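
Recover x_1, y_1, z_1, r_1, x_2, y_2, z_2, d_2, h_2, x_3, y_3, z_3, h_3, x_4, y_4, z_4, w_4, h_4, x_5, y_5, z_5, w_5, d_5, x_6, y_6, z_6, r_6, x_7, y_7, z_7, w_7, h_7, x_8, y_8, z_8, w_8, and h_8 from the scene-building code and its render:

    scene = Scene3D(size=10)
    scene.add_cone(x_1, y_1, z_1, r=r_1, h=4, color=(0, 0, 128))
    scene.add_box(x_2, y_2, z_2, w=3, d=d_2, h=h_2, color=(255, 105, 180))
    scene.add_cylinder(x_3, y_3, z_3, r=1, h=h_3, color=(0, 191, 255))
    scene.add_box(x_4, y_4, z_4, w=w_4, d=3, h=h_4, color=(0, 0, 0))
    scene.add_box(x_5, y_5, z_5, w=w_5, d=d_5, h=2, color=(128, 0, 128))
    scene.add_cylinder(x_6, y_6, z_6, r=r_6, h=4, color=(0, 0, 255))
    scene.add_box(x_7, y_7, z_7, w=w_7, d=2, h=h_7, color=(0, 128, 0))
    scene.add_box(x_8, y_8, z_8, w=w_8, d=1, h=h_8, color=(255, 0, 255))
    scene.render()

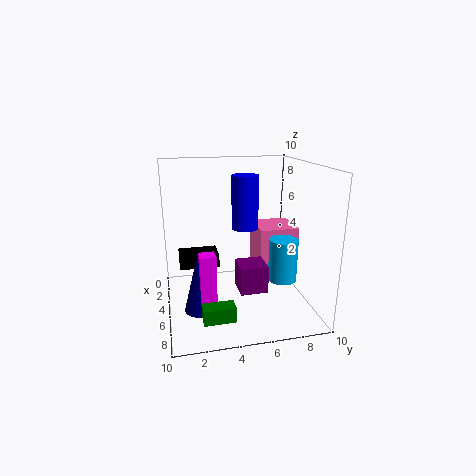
x_1 = 7
y_1 = 2
z_1 = 1
r_1 = 1
x_2 = 1
y_2 = 7
z_2 = 1
d_2 = 3
h_2 = 4
x_3 = 6
y_3 = 8
z_3 = 2
h_3 = 3
x_4 = 1
y_4 = 1
z_4 = 2
w_4 = 2
h_4 = 1
x_5 = 4
y_5 = 5
z_5 = 1
w_5 = 2
d_5 = 2
x_6 = 3
y_6 = 6
z_6 = 5
r_6 = 1
x_7 = 8
y_7 = 2
z_7 = 1
w_7 = 1
h_7 = 1
x_8 = 7
y_8 = 2
z_8 = 1
w_8 = 1
h_8 = 4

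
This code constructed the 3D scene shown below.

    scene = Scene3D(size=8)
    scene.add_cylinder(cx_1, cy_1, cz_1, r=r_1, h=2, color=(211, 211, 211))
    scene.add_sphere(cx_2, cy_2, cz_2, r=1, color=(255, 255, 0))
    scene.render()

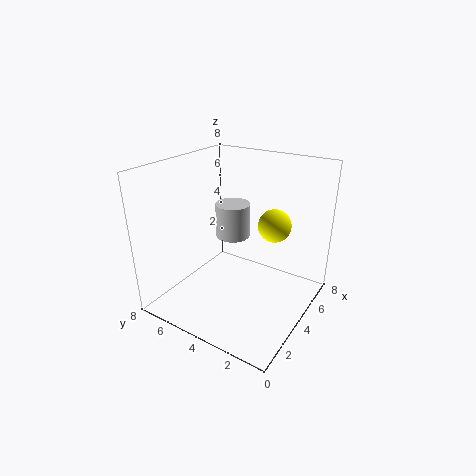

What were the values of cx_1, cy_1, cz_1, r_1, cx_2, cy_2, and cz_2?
cx_1 = 5; cy_1 = 5; cz_1 = 3.5; r_1 = 1; cx_2 = 6.5; cy_2 = 3; cz_2 = 4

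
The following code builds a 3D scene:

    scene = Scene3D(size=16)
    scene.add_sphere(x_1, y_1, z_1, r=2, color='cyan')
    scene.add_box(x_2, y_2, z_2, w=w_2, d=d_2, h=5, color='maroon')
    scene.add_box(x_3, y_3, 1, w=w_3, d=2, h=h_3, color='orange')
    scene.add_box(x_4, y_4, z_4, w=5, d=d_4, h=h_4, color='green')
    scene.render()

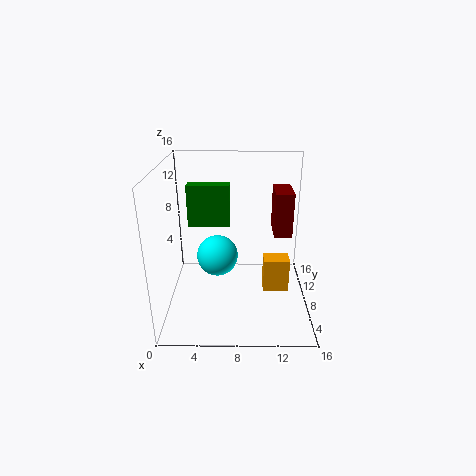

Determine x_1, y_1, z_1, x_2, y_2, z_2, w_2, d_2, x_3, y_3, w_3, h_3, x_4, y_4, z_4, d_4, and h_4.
x_1 = 6, y_1 = 4, z_1 = 8, x_2 = 12, y_2 = 8, z_2 = 8, w_2 = 2, d_2 = 4, x_3 = 11, y_3 = 8, w_3 = 3, h_3 = 4, x_4 = 2, y_4 = 11, z_4 = 8, d_4 = 2, h_4 = 5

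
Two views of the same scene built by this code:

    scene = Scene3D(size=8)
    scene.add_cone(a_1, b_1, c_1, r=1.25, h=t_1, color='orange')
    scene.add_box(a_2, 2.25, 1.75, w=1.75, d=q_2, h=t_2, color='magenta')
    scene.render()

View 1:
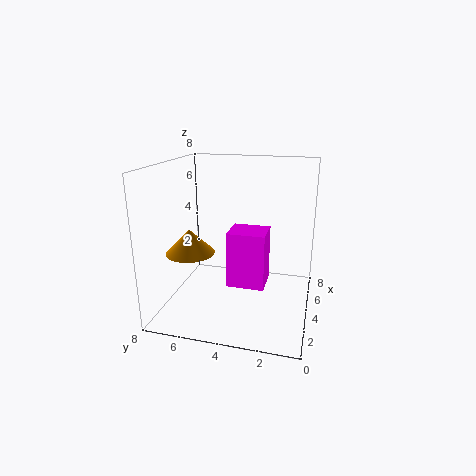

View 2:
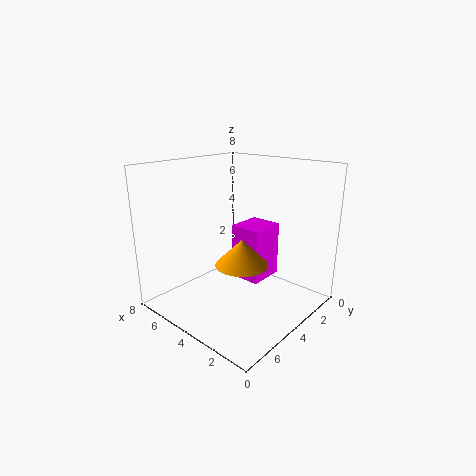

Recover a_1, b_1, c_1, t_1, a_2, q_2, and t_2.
a_1 = 2
b_1 = 6
c_1 = 3.75
t_1 = 1.25
a_2 = 2.5
q_2 = 2
t_2 = 3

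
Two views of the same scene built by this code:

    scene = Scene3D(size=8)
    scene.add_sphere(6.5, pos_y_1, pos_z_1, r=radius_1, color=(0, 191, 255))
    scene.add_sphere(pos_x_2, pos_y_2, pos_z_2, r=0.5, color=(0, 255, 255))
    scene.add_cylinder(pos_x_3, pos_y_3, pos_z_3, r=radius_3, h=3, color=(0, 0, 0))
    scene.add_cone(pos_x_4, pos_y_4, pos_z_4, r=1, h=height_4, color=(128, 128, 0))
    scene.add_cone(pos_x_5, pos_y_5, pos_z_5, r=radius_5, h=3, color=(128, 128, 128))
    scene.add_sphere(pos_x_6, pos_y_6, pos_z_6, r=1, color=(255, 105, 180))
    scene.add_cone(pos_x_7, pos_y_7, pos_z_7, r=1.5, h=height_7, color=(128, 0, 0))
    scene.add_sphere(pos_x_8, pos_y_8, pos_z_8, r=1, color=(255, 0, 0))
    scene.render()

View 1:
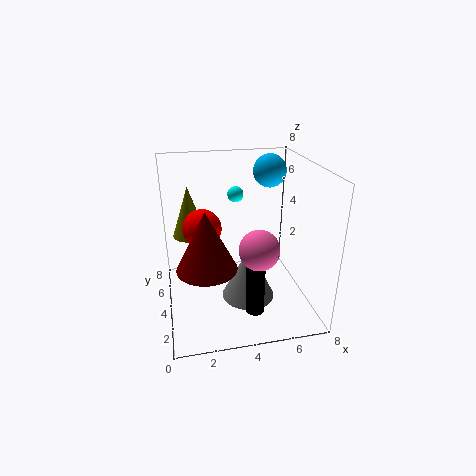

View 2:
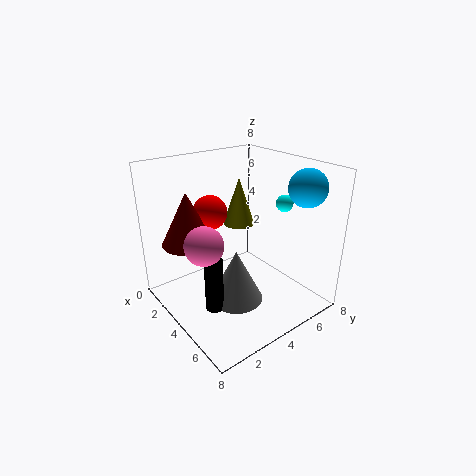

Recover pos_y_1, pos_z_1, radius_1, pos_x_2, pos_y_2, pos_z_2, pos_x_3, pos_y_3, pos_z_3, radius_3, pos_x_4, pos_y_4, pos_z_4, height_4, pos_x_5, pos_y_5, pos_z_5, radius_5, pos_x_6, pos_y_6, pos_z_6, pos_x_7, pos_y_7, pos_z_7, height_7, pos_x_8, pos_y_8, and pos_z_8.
pos_y_1 = 6.5
pos_z_1 = 7
radius_1 = 1
pos_x_2 = 4.5
pos_y_2 = 7
pos_z_2 = 5.5
pos_x_3 = 4.5
pos_y_3 = 2
pos_z_3 = 0.5
radius_3 = 0.5
pos_x_4 = 1.5
pos_y_4 = 6
pos_z_4 = 3.5
height_4 = 3
pos_x_5 = 4.5
pos_y_5 = 3.5
pos_z_5 = 0.5
radius_5 = 1.5
pos_x_6 = 4.5
pos_y_6 = 1.5
pos_z_6 = 4.5
pos_x_7 = 2
pos_y_7 = 2
pos_z_7 = 3.5
height_7 = 3
pos_x_8 = 2
pos_y_8 = 3.5
pos_z_8 = 5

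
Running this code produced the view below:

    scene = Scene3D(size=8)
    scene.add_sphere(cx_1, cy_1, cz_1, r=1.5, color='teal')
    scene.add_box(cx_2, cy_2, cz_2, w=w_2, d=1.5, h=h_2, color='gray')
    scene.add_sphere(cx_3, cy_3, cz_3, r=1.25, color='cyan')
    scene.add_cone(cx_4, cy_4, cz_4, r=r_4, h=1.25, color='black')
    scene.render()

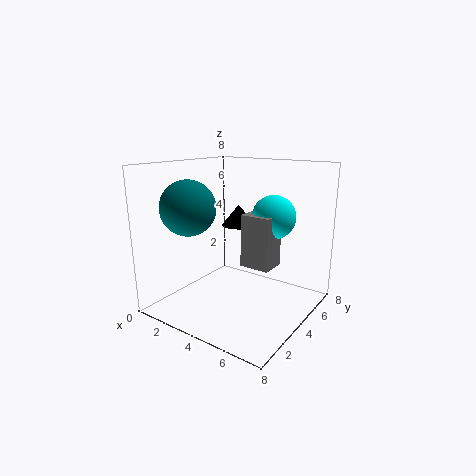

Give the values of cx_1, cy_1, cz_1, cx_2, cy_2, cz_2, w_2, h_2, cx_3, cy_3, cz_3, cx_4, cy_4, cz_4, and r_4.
cx_1 = 2, cy_1 = 2.25, cz_1 = 5.75, cx_2 = 4, cy_2 = 4.25, cz_2 = 2.25, w_2 = 1.75, h_2 = 3, cx_3 = 5.25, cy_3 = 5.75, cz_3 = 5, cx_4 = 3, cy_4 = 5.5, cz_4 = 4.25, r_4 = 1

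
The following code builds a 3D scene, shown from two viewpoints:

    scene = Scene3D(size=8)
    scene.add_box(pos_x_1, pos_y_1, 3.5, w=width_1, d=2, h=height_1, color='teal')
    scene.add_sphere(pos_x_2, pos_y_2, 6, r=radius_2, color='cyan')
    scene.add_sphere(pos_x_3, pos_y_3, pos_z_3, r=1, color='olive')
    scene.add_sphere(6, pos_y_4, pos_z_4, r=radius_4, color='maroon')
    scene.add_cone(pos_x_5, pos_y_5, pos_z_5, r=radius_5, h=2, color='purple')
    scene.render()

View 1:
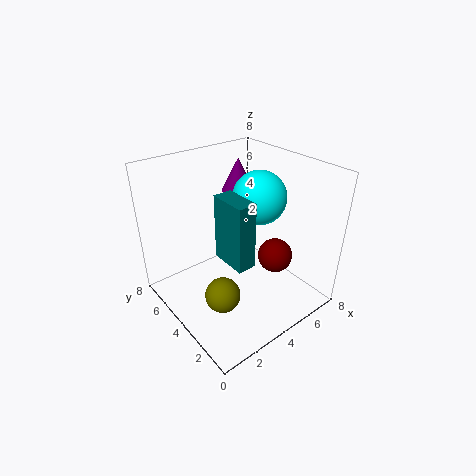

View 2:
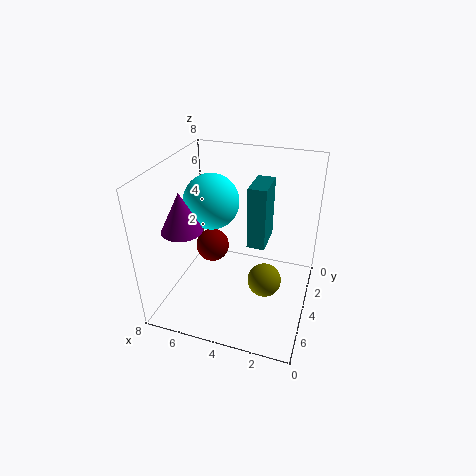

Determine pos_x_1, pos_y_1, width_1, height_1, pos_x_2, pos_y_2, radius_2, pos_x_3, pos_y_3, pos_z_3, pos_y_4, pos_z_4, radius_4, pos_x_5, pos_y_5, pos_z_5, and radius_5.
pos_x_1 = 2.5, pos_y_1 = 2, width_1 = 1, height_1 = 3.5, pos_x_2 = 5.5, pos_y_2 = 4, radius_2 = 1.5, pos_x_3 = 2.5, pos_y_3 = 3.5, pos_z_3 = 1, pos_y_4 = 3, pos_z_4 = 2.5, radius_4 = 1, pos_x_5 = 6, pos_y_5 = 6.5, pos_z_5 = 5.5, radius_5 = 1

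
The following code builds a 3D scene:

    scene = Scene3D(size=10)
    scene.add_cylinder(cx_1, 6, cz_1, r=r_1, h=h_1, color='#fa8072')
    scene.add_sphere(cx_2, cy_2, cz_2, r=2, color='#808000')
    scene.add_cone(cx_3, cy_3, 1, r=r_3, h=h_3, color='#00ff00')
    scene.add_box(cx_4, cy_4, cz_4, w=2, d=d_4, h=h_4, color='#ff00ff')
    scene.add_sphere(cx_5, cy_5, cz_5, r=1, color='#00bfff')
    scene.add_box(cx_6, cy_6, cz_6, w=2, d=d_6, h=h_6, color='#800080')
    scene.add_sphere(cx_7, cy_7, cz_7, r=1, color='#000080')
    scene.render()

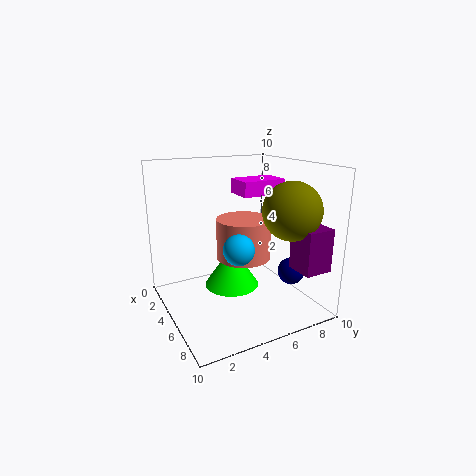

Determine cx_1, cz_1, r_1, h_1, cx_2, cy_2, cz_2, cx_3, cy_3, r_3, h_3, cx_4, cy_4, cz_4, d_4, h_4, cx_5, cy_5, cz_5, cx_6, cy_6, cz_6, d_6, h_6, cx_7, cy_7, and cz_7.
cx_1 = 4, cz_1 = 3, r_1 = 2, h_1 = 3, cx_2 = 7, cy_2 = 8, cz_2 = 7, cx_3 = 4, cy_3 = 5, r_3 = 2, h_3 = 3, cx_4 = 4, cy_4 = 5, cz_4 = 8, d_4 = 3, h_4 = 1, cx_5 = 7, cy_5 = 4, cz_5 = 5, cx_6 = 7, cy_6 = 8, cz_6 = 3, d_6 = 2, h_6 = 3, cx_7 = 6, cy_7 = 9, cz_7 = 2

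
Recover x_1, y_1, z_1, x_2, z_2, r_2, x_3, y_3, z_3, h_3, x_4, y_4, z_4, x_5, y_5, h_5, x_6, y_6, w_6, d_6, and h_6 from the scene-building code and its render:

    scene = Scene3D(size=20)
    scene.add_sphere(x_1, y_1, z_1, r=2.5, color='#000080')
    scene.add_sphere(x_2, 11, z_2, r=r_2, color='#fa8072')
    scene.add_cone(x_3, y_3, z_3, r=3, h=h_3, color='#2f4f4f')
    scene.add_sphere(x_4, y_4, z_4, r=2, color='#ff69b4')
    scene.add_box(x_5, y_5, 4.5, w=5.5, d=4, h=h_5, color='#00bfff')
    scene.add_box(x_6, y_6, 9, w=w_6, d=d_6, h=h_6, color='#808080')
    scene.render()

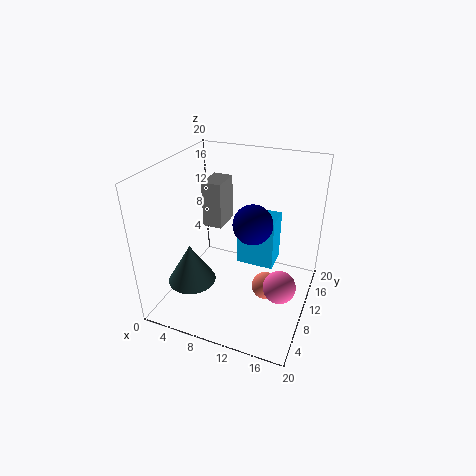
x_1 = 13; y_1 = 7.5; z_1 = 14; x_2 = 14; z_2 = 2; r_2 = 2; x_3 = 6.5; y_3 = 3; z_3 = 7; h_3 = 5; x_4 = 17.5; y_4 = 5; z_4 = 7.5; x_5 = 9; y_5 = 12; h_5 = 7.5; x_6 = 3; y_6 = 13; w_6 = 3; d_6 = 4.5; h_6 = 7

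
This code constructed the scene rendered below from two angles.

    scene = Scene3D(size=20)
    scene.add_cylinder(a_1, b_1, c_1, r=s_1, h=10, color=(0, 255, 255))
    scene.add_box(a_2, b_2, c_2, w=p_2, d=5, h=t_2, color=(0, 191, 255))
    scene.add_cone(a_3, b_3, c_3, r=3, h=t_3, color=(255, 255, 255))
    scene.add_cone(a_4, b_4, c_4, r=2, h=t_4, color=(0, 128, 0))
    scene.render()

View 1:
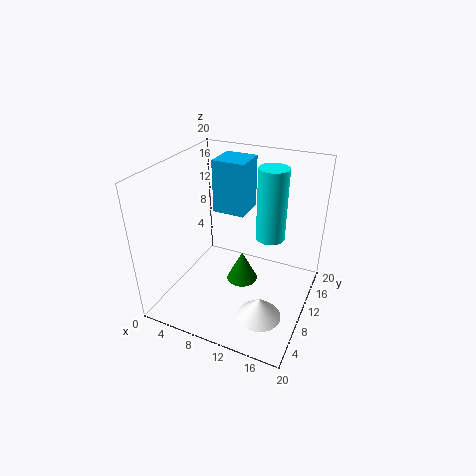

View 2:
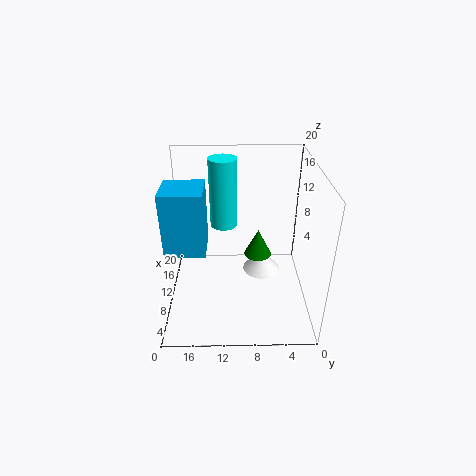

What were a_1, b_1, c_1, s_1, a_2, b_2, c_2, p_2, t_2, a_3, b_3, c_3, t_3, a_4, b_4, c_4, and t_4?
a_1 = 14, b_1 = 12, c_1 = 10, s_1 = 2, a_2 = 4, b_2 = 14, c_2 = 11, p_2 = 5, t_2 = 8, a_3 = 15, b_3 = 6, c_3 = 1, t_3 = 3, a_4 = 12, b_4 = 7, c_4 = 6, t_4 = 4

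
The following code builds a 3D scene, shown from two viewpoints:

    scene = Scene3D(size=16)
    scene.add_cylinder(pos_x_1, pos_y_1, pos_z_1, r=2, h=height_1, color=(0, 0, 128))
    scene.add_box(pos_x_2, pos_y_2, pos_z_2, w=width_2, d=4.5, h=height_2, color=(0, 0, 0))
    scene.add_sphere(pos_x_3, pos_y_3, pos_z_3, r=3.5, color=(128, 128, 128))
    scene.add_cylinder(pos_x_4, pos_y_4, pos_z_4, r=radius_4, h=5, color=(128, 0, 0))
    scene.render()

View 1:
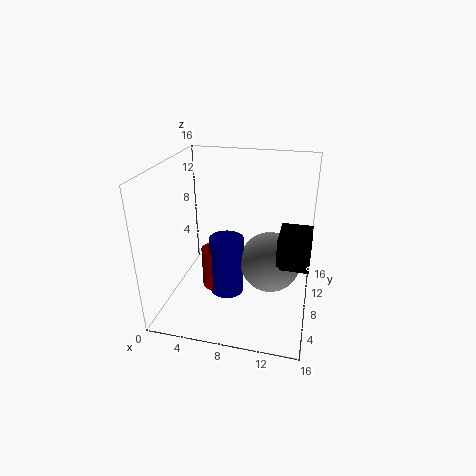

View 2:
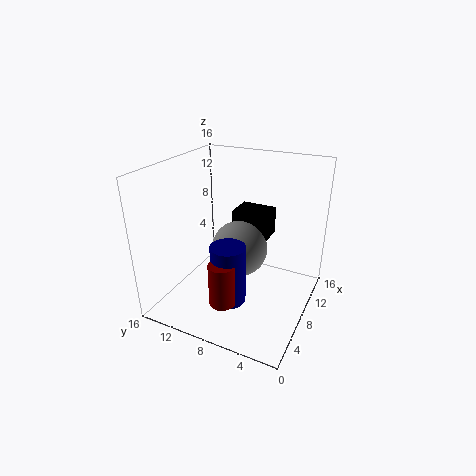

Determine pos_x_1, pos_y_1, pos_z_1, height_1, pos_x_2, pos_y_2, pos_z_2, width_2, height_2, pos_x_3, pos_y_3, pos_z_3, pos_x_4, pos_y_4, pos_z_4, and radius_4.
pos_x_1 = 6.5
pos_y_1 = 8.5
pos_z_1 = 0.5
height_1 = 7
pos_x_2 = 12.5
pos_y_2 = 6.5
pos_z_2 = 5.5
width_2 = 3.5
height_2 = 3.5
pos_x_3 = 11.5
pos_y_3 = 9.5
pos_z_3 = 4.5
pos_x_4 = 5
pos_y_4 = 8.5
pos_z_4 = 1
radius_4 = 1.5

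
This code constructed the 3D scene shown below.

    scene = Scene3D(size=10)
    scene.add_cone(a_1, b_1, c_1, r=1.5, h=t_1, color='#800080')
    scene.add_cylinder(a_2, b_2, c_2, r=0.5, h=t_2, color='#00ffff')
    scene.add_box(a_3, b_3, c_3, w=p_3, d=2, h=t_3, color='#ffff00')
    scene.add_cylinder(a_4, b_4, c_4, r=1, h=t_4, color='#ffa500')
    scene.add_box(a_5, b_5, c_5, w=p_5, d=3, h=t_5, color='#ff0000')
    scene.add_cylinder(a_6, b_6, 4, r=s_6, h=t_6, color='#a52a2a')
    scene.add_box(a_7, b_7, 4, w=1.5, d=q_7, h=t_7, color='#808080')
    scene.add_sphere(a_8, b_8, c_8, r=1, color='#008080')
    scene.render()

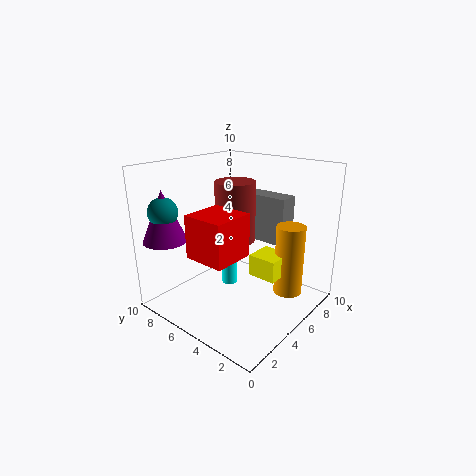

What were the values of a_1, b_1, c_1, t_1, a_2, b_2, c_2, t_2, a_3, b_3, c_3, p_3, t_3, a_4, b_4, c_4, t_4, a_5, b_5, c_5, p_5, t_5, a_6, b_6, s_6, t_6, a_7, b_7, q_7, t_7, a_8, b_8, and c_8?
a_1 = 1.5
b_1 = 8.5
c_1 = 5
t_1 = 3.5
a_2 = 3.5
b_2 = 4.5
c_2 = 2.5
t_2 = 3
a_3 = 5
b_3 = 2
c_3 = 2.5
p_3 = 2
t_3 = 1.5
a_4 = 7
b_4 = 2
c_4 = 1
t_4 = 5
a_5 = 2
b_5 = 4
c_5 = 4
p_5 = 3
t_5 = 3
a_6 = 6.5
b_6 = 6.5
s_6 = 1.5
t_6 = 4.5
a_7 = 7.5
b_7 = 3
q_7 = 3.5
t_7 = 3.5
a_8 = 1.5
b_8 = 8.5
c_8 = 7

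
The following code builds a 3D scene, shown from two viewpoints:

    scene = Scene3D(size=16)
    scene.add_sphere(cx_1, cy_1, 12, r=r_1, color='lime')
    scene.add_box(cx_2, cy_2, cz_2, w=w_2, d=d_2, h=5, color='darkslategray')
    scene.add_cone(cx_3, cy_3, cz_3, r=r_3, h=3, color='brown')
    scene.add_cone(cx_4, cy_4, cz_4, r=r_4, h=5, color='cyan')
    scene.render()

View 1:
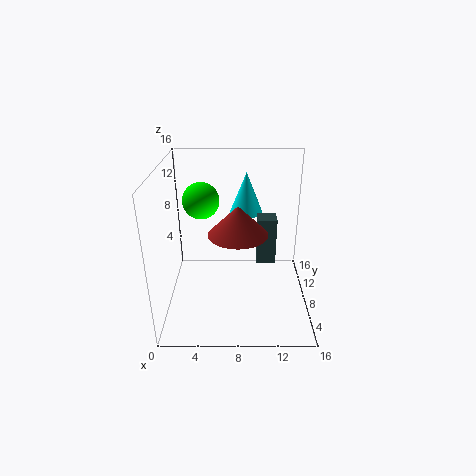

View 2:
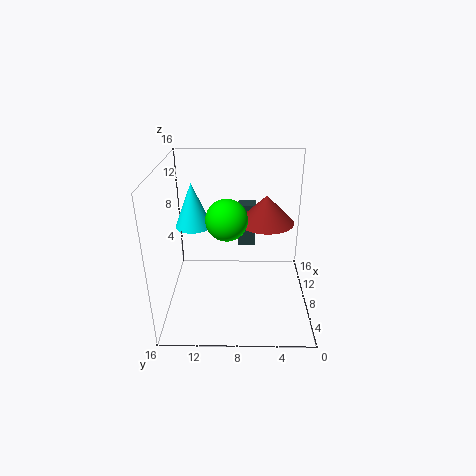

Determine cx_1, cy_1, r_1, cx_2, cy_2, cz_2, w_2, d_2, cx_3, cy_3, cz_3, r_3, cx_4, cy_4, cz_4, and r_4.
cx_1 = 4
cy_1 = 9
r_1 = 2
cx_2 = 10
cy_2 = 6
cz_2 = 6
w_2 = 2
d_2 = 2
cx_3 = 8
cy_3 = 5
cz_3 = 10
r_3 = 3
cx_4 = 9
cy_4 = 13
cz_4 = 9
r_4 = 2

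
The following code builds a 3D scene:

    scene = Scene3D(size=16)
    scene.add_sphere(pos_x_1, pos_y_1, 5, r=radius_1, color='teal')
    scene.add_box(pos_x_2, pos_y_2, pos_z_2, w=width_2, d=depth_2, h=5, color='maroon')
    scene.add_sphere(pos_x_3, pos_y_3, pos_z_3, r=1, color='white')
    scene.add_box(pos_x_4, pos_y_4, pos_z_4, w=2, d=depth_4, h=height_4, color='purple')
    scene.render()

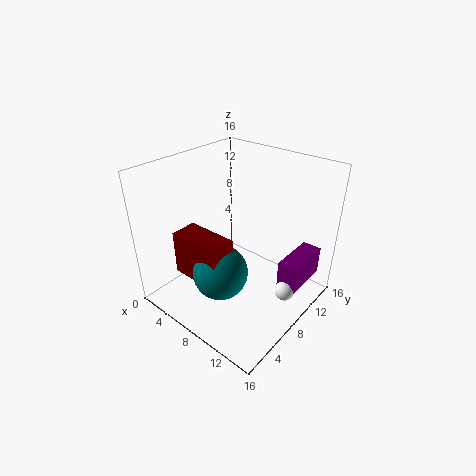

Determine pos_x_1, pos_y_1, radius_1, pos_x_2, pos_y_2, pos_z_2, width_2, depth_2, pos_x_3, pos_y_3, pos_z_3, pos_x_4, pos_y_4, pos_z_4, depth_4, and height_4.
pos_x_1 = 8
pos_y_1 = 5
radius_1 = 3
pos_x_2 = 3
pos_y_2 = 3
pos_z_2 = 4
width_2 = 6
depth_2 = 3
pos_x_3 = 15
pos_y_3 = 7
pos_z_3 = 5
pos_x_4 = 14
pos_y_4 = 7
pos_z_4 = 5
depth_4 = 5
height_4 = 3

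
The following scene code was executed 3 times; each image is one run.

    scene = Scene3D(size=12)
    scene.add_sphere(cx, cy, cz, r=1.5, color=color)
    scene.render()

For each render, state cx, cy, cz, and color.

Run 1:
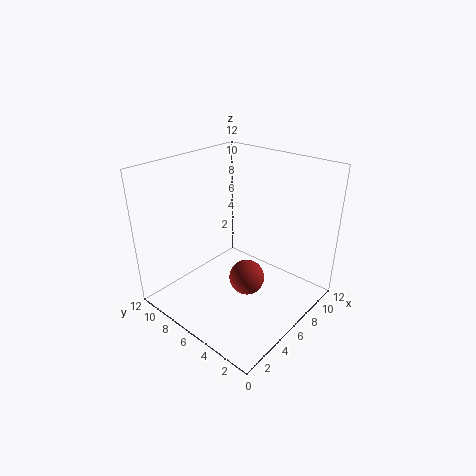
cx = 6
cy = 5
cz = 2.5
color = 'brown'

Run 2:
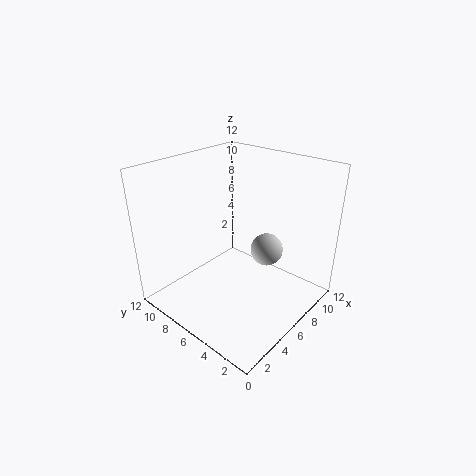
cx = 9.5
cy = 5.5
cz = 3.5
color = 'lightgray'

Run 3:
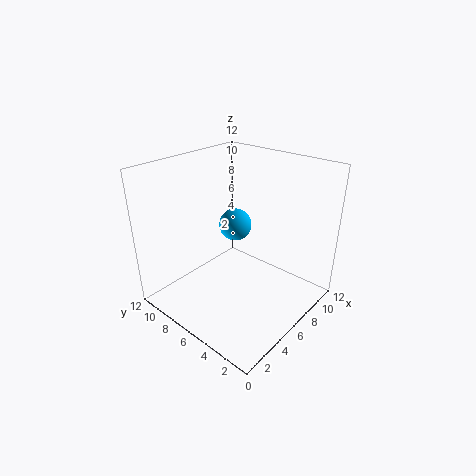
cx = 8.5
cy = 8.5
cz = 5.5
color = 'deepskyblue'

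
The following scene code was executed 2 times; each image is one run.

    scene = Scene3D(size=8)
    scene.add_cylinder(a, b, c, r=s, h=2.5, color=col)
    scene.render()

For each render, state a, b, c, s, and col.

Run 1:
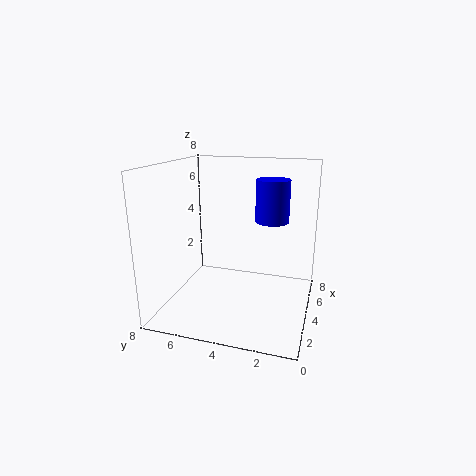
a = 6; b = 2.5; c = 4.5; s = 1; col = 'blue'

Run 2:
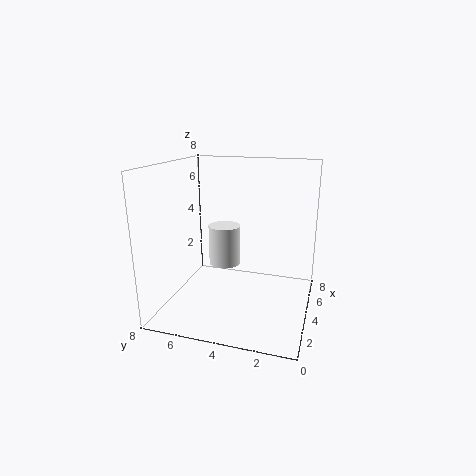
a = 6; b = 5.5; c = 1.5; s = 1; col = 'white'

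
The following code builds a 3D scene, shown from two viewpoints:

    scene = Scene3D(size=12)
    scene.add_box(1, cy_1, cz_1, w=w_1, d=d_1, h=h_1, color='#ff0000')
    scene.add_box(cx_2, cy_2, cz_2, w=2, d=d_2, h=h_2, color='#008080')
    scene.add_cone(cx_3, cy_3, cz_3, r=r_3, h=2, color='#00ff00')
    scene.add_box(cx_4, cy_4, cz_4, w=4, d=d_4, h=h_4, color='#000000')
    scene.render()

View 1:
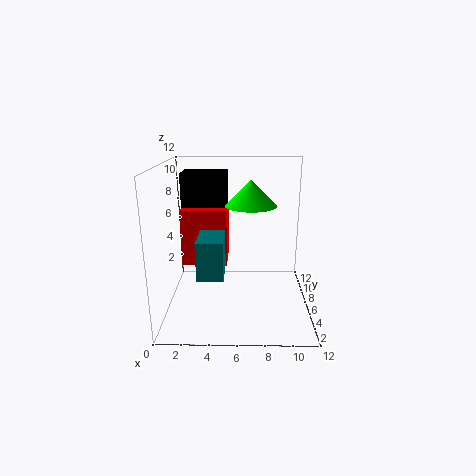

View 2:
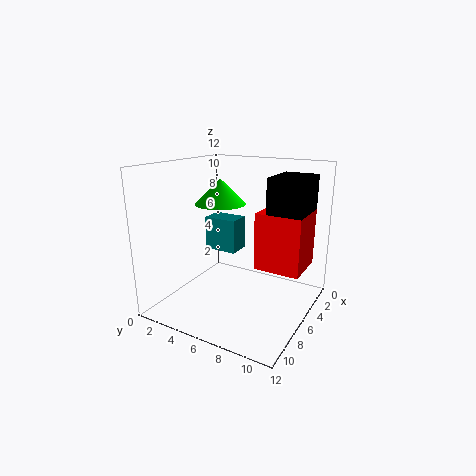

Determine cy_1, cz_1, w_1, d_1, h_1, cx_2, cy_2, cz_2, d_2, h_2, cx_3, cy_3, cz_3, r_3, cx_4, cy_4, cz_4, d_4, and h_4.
cy_1 = 7, cz_1 = 3, w_1 = 4, d_1 = 4, h_1 = 5, cx_2 = 3, cy_2 = 2, cz_2 = 4, d_2 = 3, h_2 = 3, cx_3 = 7, cy_3 = 5, cz_3 = 9, r_3 = 2, cx_4 = 1, cy_4 = 8, cz_4 = 7, d_4 = 3, h_4 = 4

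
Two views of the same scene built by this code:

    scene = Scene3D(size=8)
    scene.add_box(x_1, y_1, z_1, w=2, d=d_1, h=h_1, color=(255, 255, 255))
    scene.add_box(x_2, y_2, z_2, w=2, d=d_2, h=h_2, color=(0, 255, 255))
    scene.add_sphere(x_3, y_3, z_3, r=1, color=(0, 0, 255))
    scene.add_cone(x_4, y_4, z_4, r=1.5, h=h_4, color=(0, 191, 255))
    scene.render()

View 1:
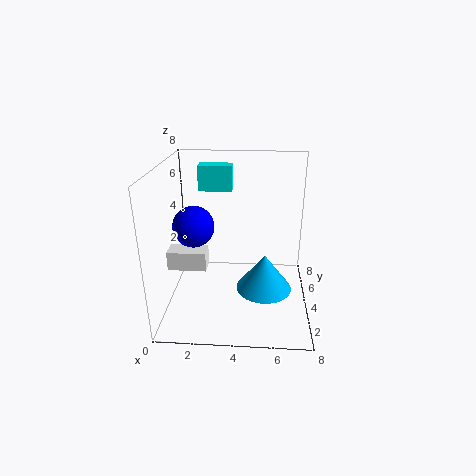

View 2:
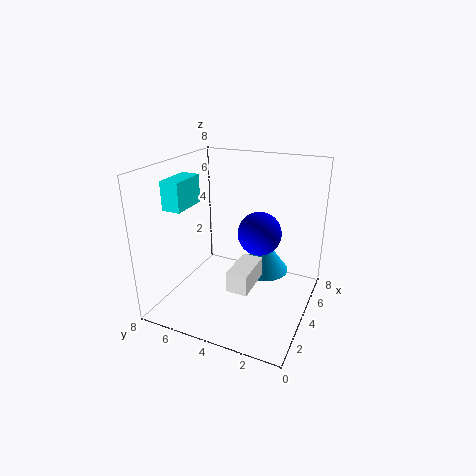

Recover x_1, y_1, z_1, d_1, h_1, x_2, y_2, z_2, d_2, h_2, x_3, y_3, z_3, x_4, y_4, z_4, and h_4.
x_1 = 0.5, y_1 = 2, z_1 = 3, d_1 = 1, h_1 = 1, x_2 = 1.5, y_2 = 6, z_2 = 6, d_2 = 1, h_2 = 1.5, x_3 = 2, y_3 = 2, z_3 = 5.5, x_4 = 5.5, y_4 = 3, z_4 = 1.5, h_4 = 2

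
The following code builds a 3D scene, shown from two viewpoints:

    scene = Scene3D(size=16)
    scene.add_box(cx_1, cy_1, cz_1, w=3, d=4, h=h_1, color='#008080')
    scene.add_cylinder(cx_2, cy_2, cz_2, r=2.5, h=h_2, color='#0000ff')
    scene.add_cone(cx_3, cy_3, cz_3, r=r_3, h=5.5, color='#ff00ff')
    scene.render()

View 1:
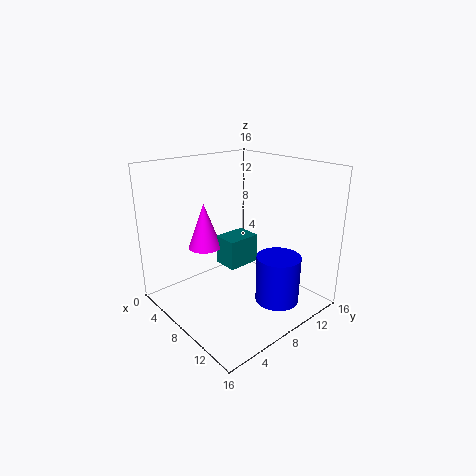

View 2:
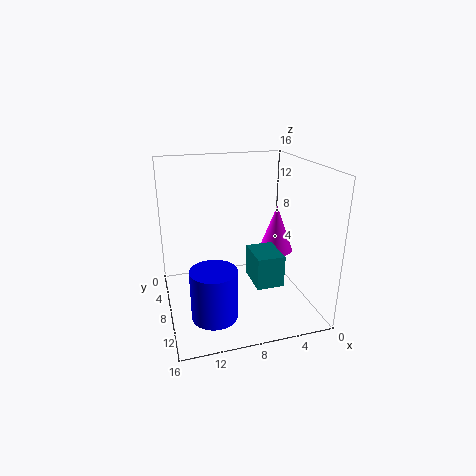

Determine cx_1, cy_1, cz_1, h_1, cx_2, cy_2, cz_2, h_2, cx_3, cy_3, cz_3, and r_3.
cx_1 = 4
cy_1 = 8
cz_1 = 3.5
h_1 = 3.5
cx_2 = 11.5
cy_2 = 11
cz_2 = 0.5
h_2 = 5.5
cx_3 = 3
cy_3 = 7
cz_3 = 5.5
r_3 = 2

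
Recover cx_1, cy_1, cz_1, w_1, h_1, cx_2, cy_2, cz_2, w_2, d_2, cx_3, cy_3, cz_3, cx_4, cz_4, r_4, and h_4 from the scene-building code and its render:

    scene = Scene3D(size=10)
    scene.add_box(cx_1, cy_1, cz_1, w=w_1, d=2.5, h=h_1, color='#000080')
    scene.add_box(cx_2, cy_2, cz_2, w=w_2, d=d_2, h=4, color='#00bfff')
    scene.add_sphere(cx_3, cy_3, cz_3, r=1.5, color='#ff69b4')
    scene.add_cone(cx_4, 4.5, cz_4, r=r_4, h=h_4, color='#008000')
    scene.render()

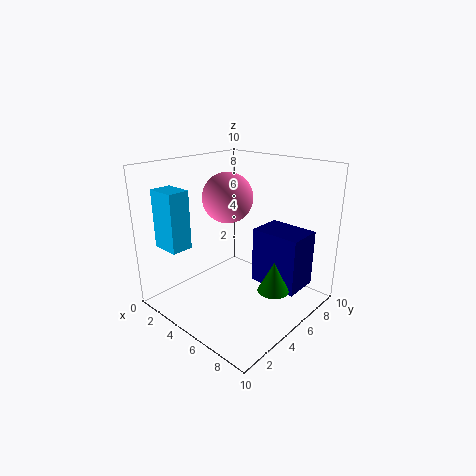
cx_1 = 5.5, cy_1 = 6, cz_1 = 1.5, w_1 = 3.5, h_1 = 4, cx_2 = 1, cy_2 = 1, cz_2 = 4.5, w_2 = 2, d_2 = 1.5, cx_3 = 6, cy_3 = 3, cz_3 = 8.5, cx_4 = 8.5, cz_4 = 2.5, r_4 = 1, h_4 = 2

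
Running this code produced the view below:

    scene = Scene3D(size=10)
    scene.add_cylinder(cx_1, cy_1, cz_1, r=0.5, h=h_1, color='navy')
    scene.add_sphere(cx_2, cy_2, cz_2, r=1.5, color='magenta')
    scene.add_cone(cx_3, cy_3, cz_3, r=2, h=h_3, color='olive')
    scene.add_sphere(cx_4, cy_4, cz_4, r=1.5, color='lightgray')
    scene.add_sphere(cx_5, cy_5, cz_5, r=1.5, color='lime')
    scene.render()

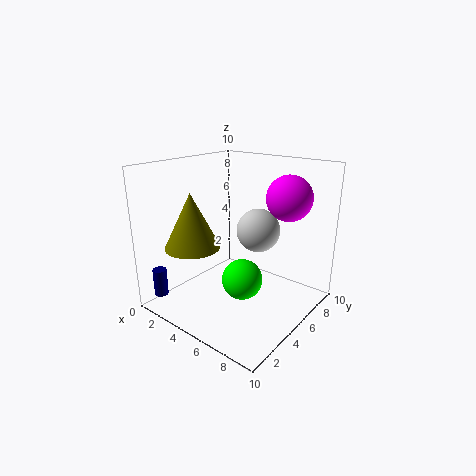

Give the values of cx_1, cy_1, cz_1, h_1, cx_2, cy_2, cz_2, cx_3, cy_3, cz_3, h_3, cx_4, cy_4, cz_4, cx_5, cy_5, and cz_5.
cx_1 = 0.5, cy_1 = 1.5, cz_1 = 0.5, h_1 = 2, cx_2 = 8, cy_2 = 6.5, cz_2 = 8, cx_3 = 2, cy_3 = 3.5, cz_3 = 4, h_3 = 4, cx_4 = 6, cy_4 = 6, cz_4 = 5.5, cx_5 = 5, cy_5 = 5.5, cz_5 = 1.5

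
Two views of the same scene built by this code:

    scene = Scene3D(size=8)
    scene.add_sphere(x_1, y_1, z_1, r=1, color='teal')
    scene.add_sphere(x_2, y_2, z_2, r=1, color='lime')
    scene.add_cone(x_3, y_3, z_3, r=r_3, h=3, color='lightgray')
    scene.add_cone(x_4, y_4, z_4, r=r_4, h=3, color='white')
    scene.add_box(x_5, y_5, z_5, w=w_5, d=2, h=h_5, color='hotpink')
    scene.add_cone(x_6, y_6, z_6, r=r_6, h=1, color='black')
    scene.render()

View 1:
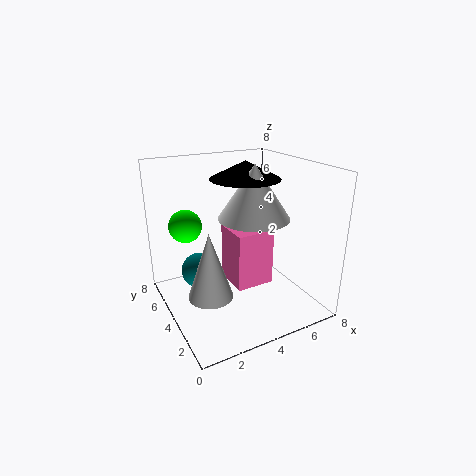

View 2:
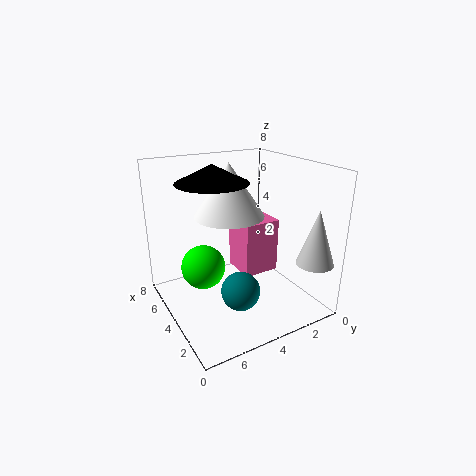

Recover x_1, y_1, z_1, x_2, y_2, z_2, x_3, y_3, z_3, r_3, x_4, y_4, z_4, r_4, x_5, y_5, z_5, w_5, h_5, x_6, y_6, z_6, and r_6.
x_1 = 2; y_1 = 5; z_1 = 2; x_2 = 2; y_2 = 7; z_2 = 4; x_3 = 1; y_3 = 1; z_3 = 3; r_3 = 1; x_4 = 5; y_4 = 4; z_4 = 5; r_4 = 2; x_5 = 3; y_5 = 2; z_5 = 2; w_5 = 2; h_5 = 3; x_6 = 5; y_6 = 5; z_6 = 7; r_6 = 2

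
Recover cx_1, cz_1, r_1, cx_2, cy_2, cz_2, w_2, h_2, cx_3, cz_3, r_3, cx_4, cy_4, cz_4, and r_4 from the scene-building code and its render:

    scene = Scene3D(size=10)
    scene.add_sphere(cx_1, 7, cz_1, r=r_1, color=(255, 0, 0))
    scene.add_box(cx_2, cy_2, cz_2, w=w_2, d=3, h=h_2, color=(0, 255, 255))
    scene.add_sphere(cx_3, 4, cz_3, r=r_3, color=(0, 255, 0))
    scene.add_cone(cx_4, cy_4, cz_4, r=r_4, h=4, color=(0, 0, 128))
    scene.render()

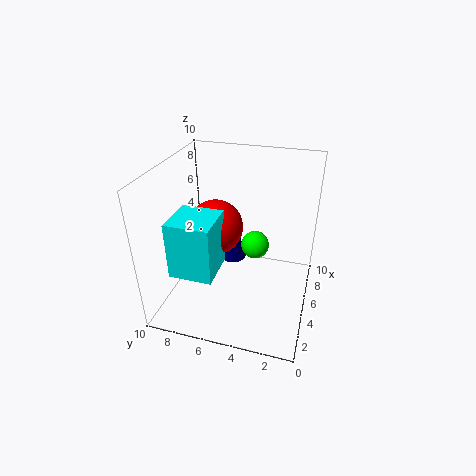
cx_1 = 6; cz_1 = 5; r_1 = 2; cx_2 = 2; cy_2 = 6; cz_2 = 3; w_2 = 3; h_2 = 4; cx_3 = 6; cz_3 = 4; r_3 = 1; cx_4 = 7; cy_4 = 6; cz_4 = 2; r_4 = 1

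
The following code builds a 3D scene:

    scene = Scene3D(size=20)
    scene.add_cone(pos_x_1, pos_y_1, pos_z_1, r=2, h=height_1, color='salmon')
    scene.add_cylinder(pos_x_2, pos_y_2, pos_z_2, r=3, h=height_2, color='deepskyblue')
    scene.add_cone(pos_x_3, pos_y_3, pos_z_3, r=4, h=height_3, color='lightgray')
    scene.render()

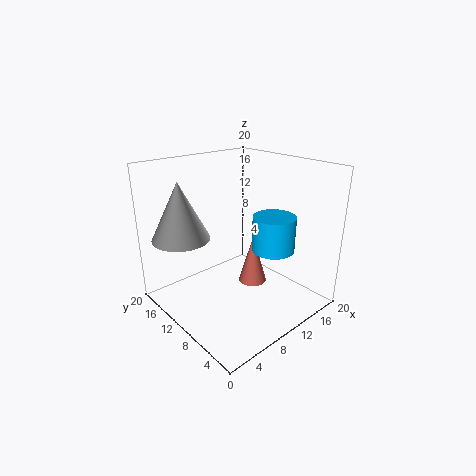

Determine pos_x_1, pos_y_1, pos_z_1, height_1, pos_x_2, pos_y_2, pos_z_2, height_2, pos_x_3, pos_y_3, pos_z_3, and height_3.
pos_x_1 = 12
pos_y_1 = 9
pos_z_1 = 3
height_1 = 7
pos_x_2 = 14
pos_y_2 = 7
pos_z_2 = 8
height_2 = 5
pos_x_3 = 4
pos_y_3 = 15
pos_z_3 = 10
height_3 = 8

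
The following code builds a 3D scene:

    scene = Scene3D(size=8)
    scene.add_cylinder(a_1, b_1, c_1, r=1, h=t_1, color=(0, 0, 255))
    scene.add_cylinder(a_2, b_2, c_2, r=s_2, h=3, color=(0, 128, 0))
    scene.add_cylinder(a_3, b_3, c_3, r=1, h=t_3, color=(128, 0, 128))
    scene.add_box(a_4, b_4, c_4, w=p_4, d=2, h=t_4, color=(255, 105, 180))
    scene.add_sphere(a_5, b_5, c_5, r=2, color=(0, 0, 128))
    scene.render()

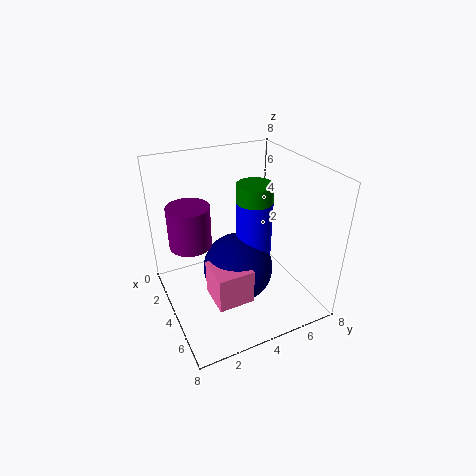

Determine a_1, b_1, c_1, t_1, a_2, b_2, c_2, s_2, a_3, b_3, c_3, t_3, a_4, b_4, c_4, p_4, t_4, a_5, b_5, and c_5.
a_1 = 4; b_1 = 5; c_1 = 2; t_1 = 4; a_2 = 4; b_2 = 5; c_2 = 4; s_2 = 1; a_3 = 5; b_3 = 1; c_3 = 5; t_3 = 2; a_4 = 4; b_4 = 2; c_4 = 1; p_4 = 2; t_4 = 2; a_5 = 4; b_5 = 4; c_5 = 2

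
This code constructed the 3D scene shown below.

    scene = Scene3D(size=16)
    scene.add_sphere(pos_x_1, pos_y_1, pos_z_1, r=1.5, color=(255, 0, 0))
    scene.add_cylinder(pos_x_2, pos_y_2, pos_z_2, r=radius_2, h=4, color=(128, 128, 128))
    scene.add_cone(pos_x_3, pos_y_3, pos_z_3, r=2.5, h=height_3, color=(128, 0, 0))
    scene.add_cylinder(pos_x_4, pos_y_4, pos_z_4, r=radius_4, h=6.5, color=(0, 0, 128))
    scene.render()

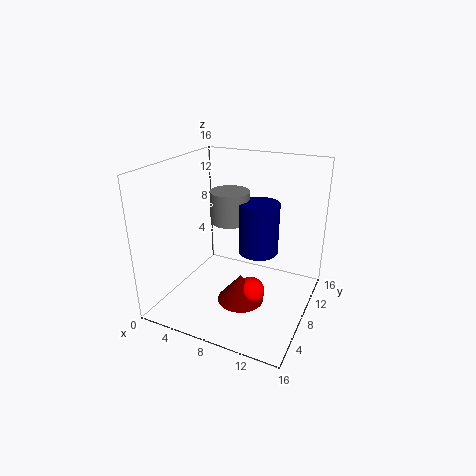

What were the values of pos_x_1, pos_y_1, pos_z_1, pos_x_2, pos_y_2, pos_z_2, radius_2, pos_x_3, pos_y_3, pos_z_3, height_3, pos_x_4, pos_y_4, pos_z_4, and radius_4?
pos_x_1 = 10.5; pos_y_1 = 6; pos_z_1 = 3; pos_x_2 = 4.5; pos_y_2 = 13; pos_z_2 = 7.5; radius_2 = 2.5; pos_x_3 = 9.5; pos_y_3 = 5.5; pos_z_3 = 2; height_3 = 3; pos_x_4 = 8.5; pos_y_4 = 13; pos_z_4 = 4; radius_4 = 2.5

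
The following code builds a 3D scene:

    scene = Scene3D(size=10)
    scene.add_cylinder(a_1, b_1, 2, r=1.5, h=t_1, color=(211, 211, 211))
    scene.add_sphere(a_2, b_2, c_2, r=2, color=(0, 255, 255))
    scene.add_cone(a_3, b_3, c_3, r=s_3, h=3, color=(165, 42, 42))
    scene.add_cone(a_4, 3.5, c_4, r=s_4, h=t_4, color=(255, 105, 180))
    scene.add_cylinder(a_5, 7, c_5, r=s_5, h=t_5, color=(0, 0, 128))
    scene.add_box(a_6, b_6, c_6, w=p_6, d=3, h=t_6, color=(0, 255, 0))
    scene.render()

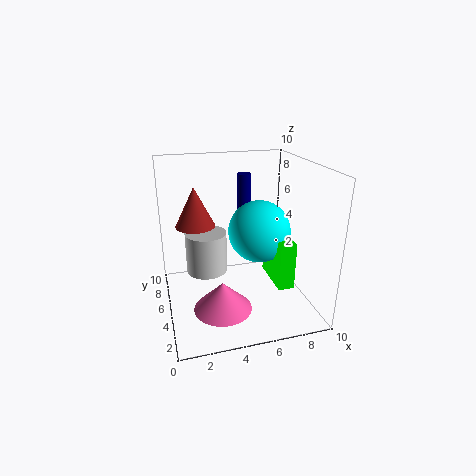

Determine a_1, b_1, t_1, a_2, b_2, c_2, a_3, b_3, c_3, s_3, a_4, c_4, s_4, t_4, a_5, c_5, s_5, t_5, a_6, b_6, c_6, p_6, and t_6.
a_1 = 3; b_1 = 6.5; t_1 = 3; a_2 = 6; b_2 = 3.5; c_2 = 6; a_3 = 2.5; b_3 = 8; c_3 = 5; s_3 = 1.5; a_4 = 3.5; c_4 = 0.5; s_4 = 2; t_4 = 2; a_5 = 6; c_5 = 4; s_5 = 0.5; t_5 = 5; a_6 = 6.5; b_6 = 1; c_6 = 3; p_6 = 1; t_6 = 3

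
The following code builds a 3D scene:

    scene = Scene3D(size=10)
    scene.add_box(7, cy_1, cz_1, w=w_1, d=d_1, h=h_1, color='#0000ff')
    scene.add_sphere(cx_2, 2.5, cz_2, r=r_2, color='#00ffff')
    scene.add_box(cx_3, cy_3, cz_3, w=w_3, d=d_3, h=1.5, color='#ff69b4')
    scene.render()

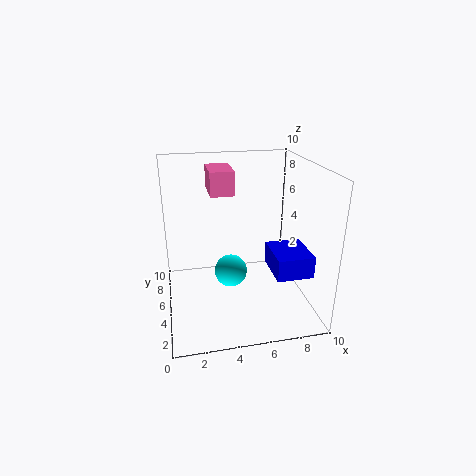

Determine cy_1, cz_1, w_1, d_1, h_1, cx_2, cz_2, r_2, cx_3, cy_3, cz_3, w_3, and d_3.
cy_1 = 2, cz_1 = 3, w_1 = 2.5, d_1 = 3, h_1 = 1.5, cx_2 = 4, cz_2 = 4, r_2 = 1, cx_3 = 3, cy_3 = 3.5, cz_3 = 8.5, w_3 = 1.5, d_3 = 2.5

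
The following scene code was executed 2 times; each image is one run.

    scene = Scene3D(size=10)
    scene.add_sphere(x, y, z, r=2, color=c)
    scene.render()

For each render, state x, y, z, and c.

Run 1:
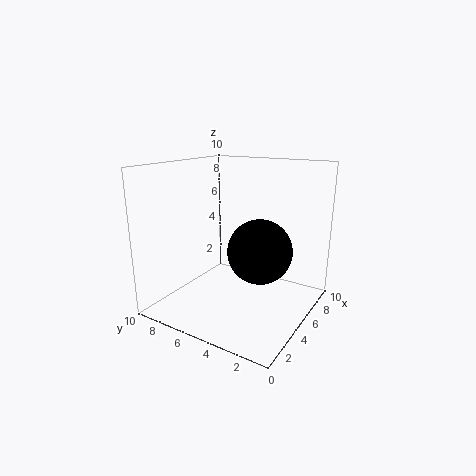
x = 3.5
y = 2.5
z = 5
c = 'black'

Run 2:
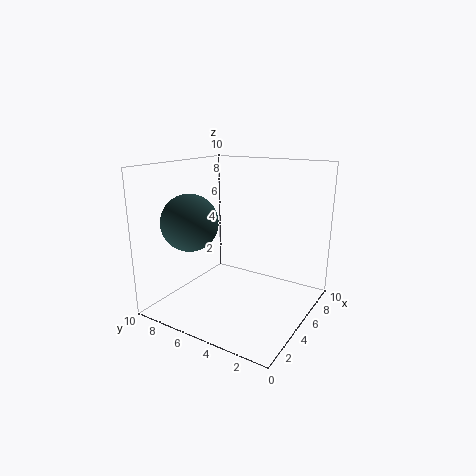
x = 3.5
y = 8
z = 6
c = 'darkslategray'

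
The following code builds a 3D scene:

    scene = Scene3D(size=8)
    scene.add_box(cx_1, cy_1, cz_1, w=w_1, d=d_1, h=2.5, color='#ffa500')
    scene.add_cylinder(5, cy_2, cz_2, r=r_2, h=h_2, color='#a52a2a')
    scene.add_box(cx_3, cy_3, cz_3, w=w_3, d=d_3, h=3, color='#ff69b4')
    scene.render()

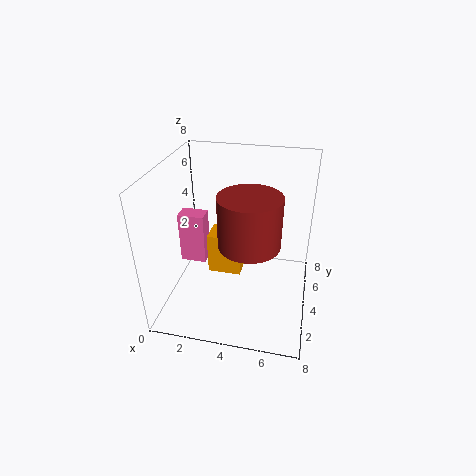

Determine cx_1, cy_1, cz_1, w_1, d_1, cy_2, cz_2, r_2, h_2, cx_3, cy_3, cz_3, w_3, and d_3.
cx_1 = 2; cy_1 = 4.5; cz_1 = 1; w_1 = 2; d_1 = 1.5; cy_2 = 2; cz_2 = 5; r_2 = 1.5; h_2 = 2.5; cx_3 = 0.5; cy_3 = 4; cz_3 = 2; w_3 = 1.5; d_3 = 1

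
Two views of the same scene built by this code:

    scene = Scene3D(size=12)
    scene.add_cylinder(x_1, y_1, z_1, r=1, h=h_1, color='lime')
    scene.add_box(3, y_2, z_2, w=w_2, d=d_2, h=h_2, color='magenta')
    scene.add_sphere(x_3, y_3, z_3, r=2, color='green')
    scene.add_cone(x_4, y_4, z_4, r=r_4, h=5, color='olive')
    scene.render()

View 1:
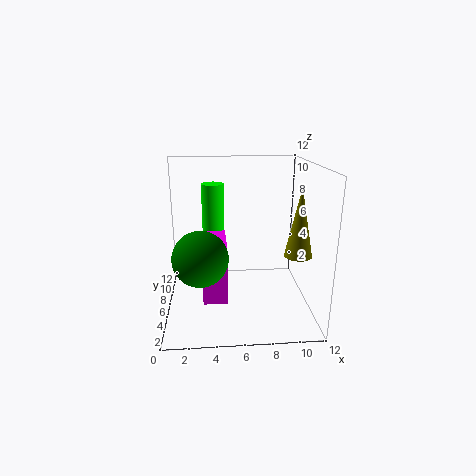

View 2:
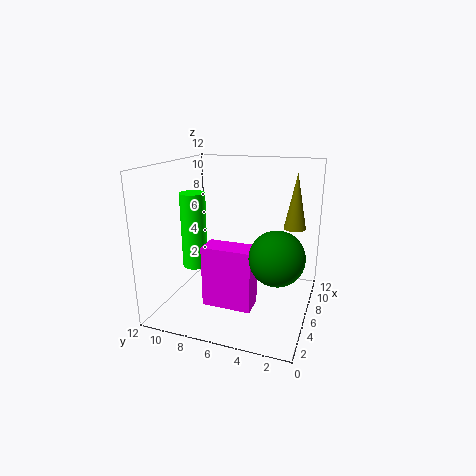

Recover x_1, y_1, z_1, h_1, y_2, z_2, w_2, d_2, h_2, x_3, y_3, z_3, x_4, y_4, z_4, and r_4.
x_1 = 4; y_1 = 9; z_1 = 4; h_1 = 6; y_2 = 4; z_2 = 1; w_2 = 2; d_2 = 4; h_2 = 5; x_3 = 3; y_3 = 2; z_3 = 6; x_4 = 10; y_4 = 2; z_4 = 6; r_4 = 1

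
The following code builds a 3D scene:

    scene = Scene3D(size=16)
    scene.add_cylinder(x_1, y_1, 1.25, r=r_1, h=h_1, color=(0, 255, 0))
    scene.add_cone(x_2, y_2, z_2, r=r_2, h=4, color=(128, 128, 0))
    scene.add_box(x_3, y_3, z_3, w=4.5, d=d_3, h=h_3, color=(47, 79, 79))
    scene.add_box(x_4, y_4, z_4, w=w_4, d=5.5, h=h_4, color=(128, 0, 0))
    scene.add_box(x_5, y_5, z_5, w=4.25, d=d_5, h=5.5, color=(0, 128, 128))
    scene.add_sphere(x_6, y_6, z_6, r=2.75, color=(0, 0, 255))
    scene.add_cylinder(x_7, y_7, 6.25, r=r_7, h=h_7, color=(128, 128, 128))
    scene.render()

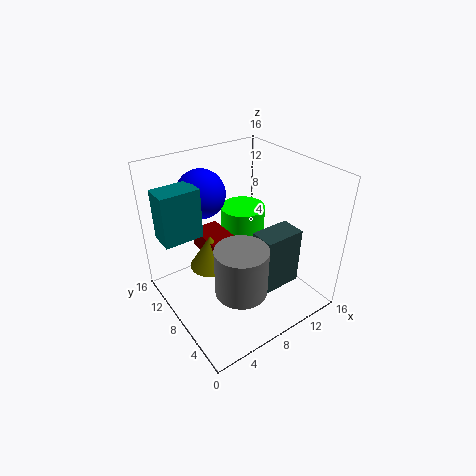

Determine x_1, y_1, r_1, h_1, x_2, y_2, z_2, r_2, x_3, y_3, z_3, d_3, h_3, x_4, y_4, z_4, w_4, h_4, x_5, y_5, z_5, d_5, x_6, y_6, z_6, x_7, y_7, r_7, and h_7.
x_1 = 11.75; y_1 = 12.25; r_1 = 2.75; h_1 = 7.75; x_2 = 6; y_2 = 10.75; z_2 = 3.5; r_2 = 2.5; x_3 = 8.5; y_3 = 3.25; z_3 = 3; d_3 = 2.75; h_3 = 6.5; x_4 = 5.75; y_4 = 9; z_4 = 4.5; w_4 = 3.25; h_4 = 2.25; x_5 = 0.25; y_5 = 9.5; z_5 = 8.75; d_5 = 2.75; x_6 = 6; y_6 = 12.25; z_6 = 12.25; x_7 = 4.5; y_7 = 2.5; r_7 = 2.5; h_7 = 4.75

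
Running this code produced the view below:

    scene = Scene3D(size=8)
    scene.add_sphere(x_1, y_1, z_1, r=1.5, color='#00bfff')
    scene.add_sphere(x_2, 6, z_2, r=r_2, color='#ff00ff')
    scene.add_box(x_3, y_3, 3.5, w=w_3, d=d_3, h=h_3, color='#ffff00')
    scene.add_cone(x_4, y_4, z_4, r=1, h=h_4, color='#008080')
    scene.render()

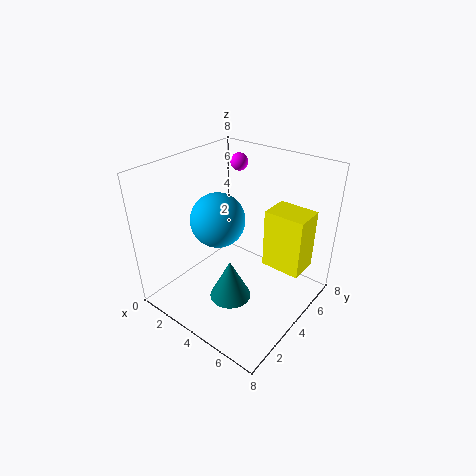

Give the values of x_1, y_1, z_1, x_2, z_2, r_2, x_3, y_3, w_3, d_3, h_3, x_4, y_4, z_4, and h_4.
x_1 = 3
y_1 = 3.5
z_1 = 5
x_2 = 2.5
z_2 = 7.5
r_2 = 0.5
x_3 = 6
y_3 = 3.5
w_3 = 2
d_3 = 1.5
h_3 = 3
x_4 = 5.5
y_4 = 1.5
z_4 = 2.5
h_4 = 2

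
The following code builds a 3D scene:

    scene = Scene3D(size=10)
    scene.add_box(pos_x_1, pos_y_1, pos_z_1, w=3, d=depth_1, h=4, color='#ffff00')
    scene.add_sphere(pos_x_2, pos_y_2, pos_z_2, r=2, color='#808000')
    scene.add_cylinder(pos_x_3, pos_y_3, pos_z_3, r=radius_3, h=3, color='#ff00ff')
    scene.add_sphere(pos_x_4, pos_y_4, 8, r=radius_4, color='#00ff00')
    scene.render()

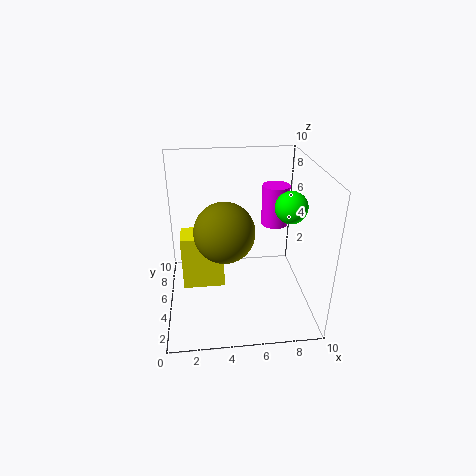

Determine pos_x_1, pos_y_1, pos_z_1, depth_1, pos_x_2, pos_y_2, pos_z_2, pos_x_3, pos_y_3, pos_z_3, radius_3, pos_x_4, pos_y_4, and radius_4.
pos_x_1 = 1
pos_y_1 = 5
pos_z_1 = 1
depth_1 = 2
pos_x_2 = 4
pos_y_2 = 4
pos_z_2 = 6
pos_x_3 = 8
pos_y_3 = 7
pos_z_3 = 5
radius_3 = 1
pos_x_4 = 8
pos_y_4 = 3
radius_4 = 1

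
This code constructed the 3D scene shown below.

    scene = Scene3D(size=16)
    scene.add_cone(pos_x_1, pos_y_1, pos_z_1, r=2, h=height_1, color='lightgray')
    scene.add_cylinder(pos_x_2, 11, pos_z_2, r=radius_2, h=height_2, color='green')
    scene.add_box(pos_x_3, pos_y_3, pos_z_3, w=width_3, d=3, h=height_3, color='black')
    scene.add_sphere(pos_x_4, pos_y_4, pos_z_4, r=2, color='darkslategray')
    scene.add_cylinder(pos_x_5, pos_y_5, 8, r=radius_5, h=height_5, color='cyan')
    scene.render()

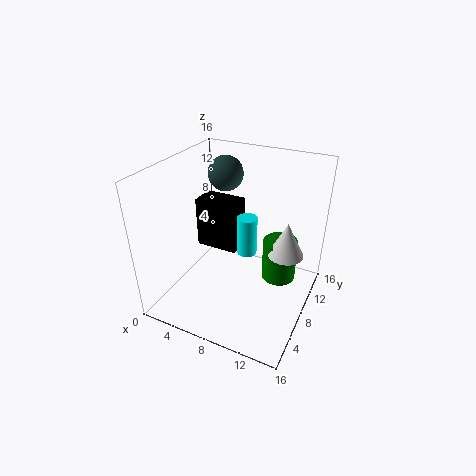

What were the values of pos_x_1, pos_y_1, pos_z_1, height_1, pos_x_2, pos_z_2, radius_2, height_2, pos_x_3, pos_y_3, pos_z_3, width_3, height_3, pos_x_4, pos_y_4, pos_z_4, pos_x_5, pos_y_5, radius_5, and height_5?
pos_x_1 = 13; pos_y_1 = 10; pos_z_1 = 6; height_1 = 4; pos_x_2 = 12; pos_z_2 = 2; radius_2 = 2; height_2 = 5; pos_x_3 = 2; pos_y_3 = 9; pos_z_3 = 5; width_3 = 5; height_3 = 6; pos_x_4 = 5; pos_y_4 = 11; pos_z_4 = 14; pos_x_5 = 10; pos_y_5 = 6; radius_5 = 1; height_5 = 4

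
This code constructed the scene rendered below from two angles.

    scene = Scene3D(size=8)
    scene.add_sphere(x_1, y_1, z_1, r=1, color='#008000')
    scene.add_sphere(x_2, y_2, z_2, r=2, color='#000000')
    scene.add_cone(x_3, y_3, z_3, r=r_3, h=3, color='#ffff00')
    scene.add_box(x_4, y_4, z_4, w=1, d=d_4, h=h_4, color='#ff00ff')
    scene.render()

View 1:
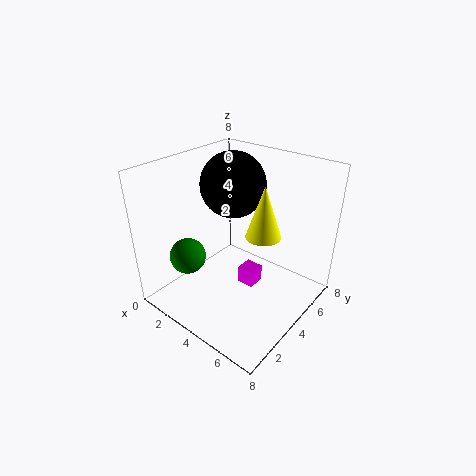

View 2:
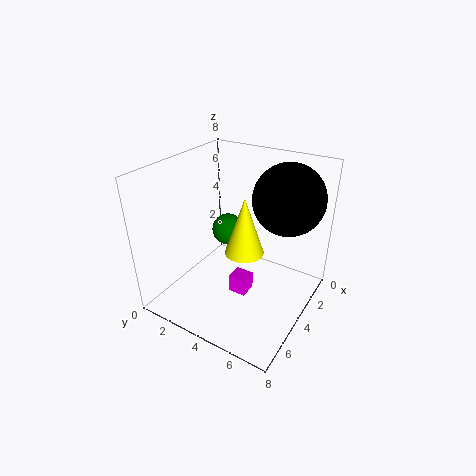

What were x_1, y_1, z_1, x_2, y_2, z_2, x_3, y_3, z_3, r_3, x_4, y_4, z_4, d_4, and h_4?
x_1 = 2
y_1 = 2
z_1 = 3
x_2 = 2
y_2 = 6
z_2 = 6
x_3 = 5
y_3 = 5
z_3 = 4
r_3 = 1
x_4 = 4
y_4 = 4
z_4 = 1
d_4 = 1
h_4 = 1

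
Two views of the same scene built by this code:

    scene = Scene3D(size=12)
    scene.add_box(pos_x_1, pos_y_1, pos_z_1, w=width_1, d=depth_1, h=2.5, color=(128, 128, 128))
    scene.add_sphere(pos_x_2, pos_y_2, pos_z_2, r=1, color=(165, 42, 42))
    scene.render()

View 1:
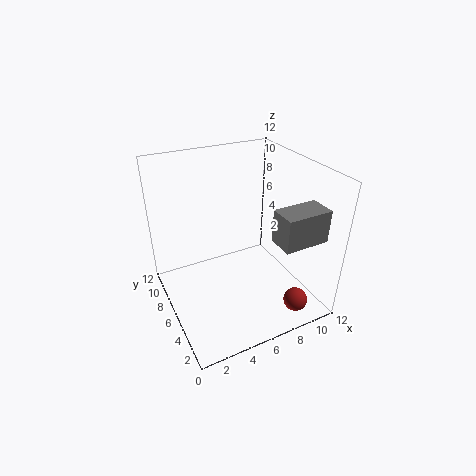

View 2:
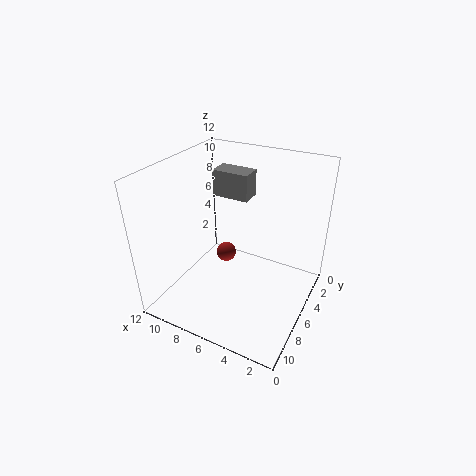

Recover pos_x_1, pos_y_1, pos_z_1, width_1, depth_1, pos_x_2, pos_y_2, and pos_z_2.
pos_x_1 = 7
pos_y_1 = 0.5
pos_z_1 = 7.5
width_1 = 3.5
depth_1 = 2
pos_x_2 = 9.5
pos_y_2 = 2
pos_z_2 = 1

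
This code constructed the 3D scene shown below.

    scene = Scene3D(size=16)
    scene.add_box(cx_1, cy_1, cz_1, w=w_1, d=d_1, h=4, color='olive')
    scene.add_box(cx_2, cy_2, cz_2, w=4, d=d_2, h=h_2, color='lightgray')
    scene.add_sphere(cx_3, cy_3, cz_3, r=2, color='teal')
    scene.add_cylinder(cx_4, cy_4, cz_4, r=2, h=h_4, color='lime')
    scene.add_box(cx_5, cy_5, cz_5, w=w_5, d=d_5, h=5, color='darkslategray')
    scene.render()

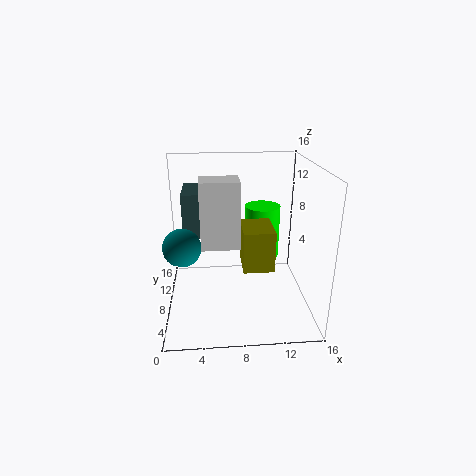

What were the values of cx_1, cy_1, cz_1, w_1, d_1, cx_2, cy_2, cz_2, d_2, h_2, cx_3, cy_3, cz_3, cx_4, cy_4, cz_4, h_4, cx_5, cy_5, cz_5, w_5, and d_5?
cx_1 = 8; cy_1 = 2; cz_1 = 7; w_1 = 3; d_1 = 4; cx_2 = 4; cy_2 = 5; cz_2 = 8; d_2 = 3; h_2 = 7; cx_3 = 2; cy_3 = 6; cz_3 = 8; cx_4 = 11; cy_4 = 10; cz_4 = 5; h_4 = 6; cx_5 = 2; cy_5 = 8; cz_5 = 8; w_5 = 3; d_5 = 5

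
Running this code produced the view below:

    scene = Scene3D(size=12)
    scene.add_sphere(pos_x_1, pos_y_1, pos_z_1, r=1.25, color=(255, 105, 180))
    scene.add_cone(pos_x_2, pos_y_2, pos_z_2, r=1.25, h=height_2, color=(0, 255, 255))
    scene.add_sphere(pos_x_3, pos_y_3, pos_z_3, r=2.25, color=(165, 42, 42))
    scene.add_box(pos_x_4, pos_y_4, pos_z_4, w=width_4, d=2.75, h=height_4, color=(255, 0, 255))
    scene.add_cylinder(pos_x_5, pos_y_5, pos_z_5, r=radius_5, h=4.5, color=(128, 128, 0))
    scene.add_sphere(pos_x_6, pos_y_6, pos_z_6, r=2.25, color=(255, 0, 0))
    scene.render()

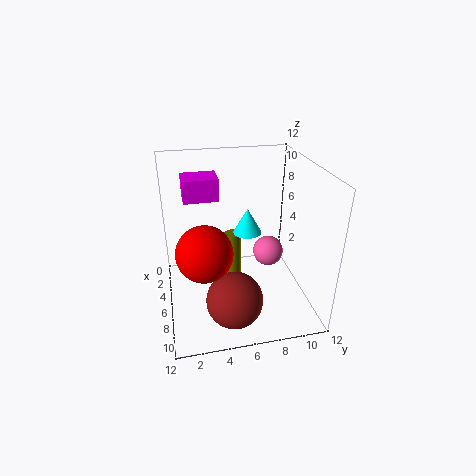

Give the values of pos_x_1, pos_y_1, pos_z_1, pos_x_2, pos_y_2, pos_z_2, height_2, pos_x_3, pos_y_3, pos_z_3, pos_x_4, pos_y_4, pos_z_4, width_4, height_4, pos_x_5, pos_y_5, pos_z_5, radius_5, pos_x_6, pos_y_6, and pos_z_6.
pos_x_1 = 6.5, pos_y_1 = 8.5, pos_z_1 = 4.75, pos_x_2 = 4.25, pos_y_2 = 7.25, pos_z_2 = 5.5, height_2 = 2.25, pos_x_3 = 9.25, pos_y_3 = 5, pos_z_3 = 2.25, pos_x_4 = 4, pos_y_4 = 1.75, pos_z_4 = 9.5, width_4 = 2.25, height_4 = 1.75, pos_x_5 = 3.75, pos_y_5 = 6, pos_z_5 = 0.75, radius_5 = 0.75, pos_x_6 = 7.5, pos_y_6 = 3, pos_z_6 = 5.75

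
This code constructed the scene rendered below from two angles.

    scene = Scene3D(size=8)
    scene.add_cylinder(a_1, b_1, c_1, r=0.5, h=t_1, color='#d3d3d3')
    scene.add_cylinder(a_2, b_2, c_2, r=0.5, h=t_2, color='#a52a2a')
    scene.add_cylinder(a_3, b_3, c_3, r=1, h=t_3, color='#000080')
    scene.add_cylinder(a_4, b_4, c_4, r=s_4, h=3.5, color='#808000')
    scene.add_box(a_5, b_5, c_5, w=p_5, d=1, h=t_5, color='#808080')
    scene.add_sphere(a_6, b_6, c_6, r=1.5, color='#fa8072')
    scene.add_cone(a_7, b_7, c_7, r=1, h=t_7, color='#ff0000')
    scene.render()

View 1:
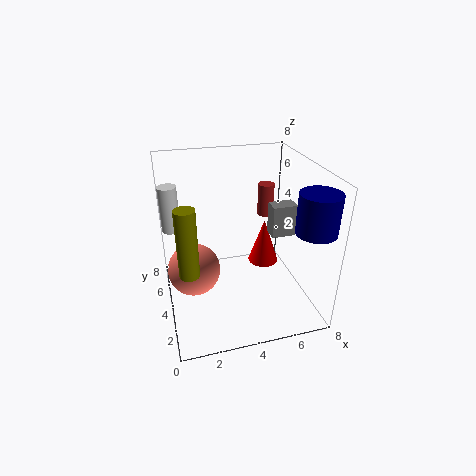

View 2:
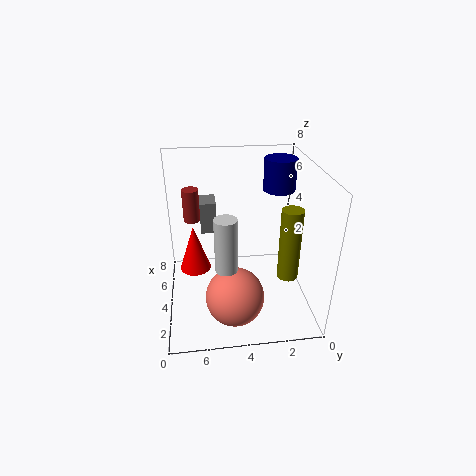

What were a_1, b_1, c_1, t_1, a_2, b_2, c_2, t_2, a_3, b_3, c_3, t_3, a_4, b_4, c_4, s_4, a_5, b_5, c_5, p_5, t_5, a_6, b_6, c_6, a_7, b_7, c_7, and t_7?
a_1 = 0.5
b_1 = 5
c_1 = 4.5
t_1 = 2.5
a_2 = 6.5
b_2 = 6.5
c_2 = 4
t_2 = 2
a_3 = 7
b_3 = 1
c_3 = 5.5
t_3 = 2
a_4 = 1
b_4 = 2
c_4 = 3.5
s_4 = 0.5
a_5 = 6.5
b_5 = 5
c_5 = 3
p_5 = 1.5
t_5 = 2
a_6 = 1.5
b_6 = 4.5
c_6 = 2
a_7 = 6.5
b_7 = 6.5
c_7 = 0.5
t_7 = 3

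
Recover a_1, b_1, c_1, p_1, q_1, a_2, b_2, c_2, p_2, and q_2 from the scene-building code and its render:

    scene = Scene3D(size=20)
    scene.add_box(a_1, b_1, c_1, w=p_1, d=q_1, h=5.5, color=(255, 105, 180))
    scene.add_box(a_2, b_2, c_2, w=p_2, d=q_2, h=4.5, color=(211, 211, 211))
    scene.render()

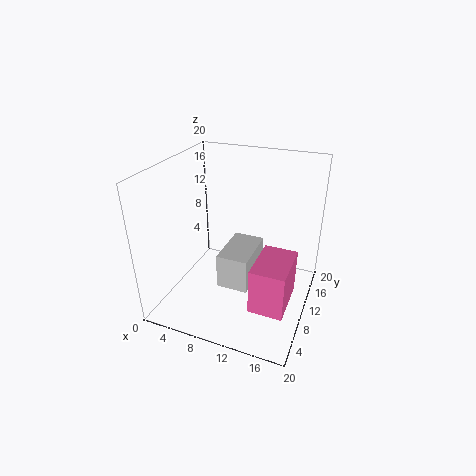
a_1 = 15; b_1 = 0.5; c_1 = 6.5; p_1 = 4; q_1 = 6; a_2 = 9.5; b_2 = 4; c_2 = 6; p_2 = 4; q_2 = 6.5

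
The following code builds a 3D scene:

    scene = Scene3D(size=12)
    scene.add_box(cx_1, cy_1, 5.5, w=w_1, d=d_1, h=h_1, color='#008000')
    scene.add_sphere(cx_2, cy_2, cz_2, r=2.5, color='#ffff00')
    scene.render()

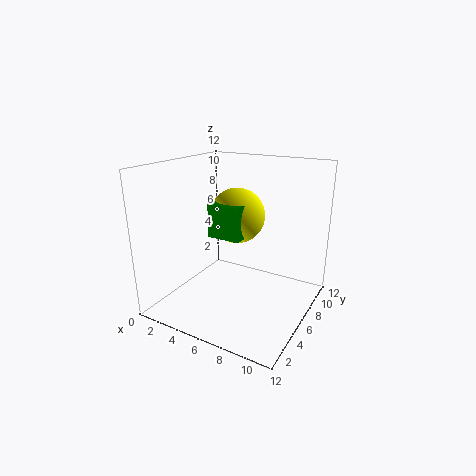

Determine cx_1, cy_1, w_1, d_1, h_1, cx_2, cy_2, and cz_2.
cx_1 = 3, cy_1 = 6, w_1 = 3, d_1 = 2.5, h_1 = 3, cx_2 = 4.5, cy_2 = 8.5, cz_2 = 7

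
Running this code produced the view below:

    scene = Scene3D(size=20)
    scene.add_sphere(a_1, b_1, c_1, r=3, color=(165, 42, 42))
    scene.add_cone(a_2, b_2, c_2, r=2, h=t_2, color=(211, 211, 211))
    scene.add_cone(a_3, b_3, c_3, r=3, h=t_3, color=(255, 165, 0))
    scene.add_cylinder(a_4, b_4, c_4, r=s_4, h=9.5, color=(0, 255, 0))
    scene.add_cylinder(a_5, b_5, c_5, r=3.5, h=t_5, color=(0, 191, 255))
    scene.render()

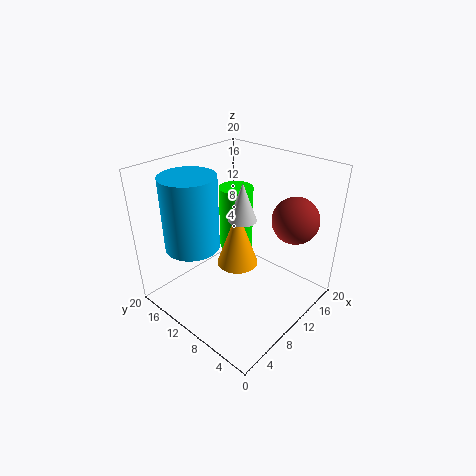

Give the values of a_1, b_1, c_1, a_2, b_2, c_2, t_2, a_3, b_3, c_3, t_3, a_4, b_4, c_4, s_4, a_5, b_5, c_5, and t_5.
a_1 = 13; b_1 = 3; c_1 = 14; a_2 = 11.5; b_2 = 10.5; c_2 = 12; t_2 = 5.5; a_3 = 11; b_3 = 11; c_3 = 5; t_3 = 8.5; a_4 = 13.5; b_4 = 13.5; c_4 = 6; s_4 = 2.5; a_5 = 4; b_5 = 12.5; c_5 = 10.5; t_5 = 9.5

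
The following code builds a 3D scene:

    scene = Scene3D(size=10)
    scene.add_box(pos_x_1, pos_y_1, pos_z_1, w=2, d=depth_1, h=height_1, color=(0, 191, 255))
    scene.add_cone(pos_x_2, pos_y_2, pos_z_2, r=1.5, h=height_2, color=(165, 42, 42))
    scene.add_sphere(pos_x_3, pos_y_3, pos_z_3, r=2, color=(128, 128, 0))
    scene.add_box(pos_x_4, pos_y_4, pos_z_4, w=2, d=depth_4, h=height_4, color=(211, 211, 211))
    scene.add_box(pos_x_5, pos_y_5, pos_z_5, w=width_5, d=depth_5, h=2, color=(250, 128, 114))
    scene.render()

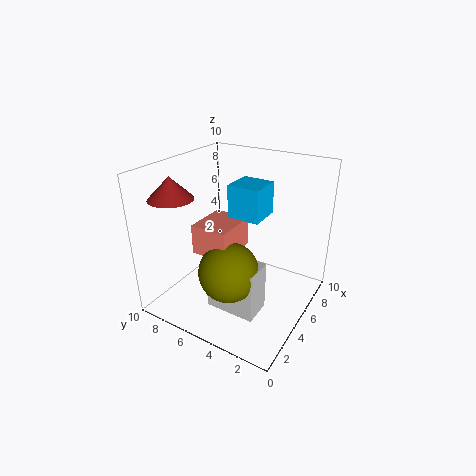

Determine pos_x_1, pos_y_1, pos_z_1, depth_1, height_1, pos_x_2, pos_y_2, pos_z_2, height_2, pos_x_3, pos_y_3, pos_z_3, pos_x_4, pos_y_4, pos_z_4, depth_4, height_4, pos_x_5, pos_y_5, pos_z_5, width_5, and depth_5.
pos_x_1 = 3, pos_y_1 = 2.5, pos_z_1 = 7.5, depth_1 = 2, height_1 = 2, pos_x_2 = 2.5, pos_y_2 = 8.5, pos_z_2 = 8, height_2 = 1.5, pos_x_3 = 3, pos_y_3 = 4.5, pos_z_3 = 3.5, pos_x_4 = 2.5, pos_y_4 = 2.5, pos_z_4 = 0.5, depth_4 = 3.5, height_4 = 3.5, pos_x_5 = 2.5, pos_y_5 = 4.5, pos_z_5 = 4.5, width_5 = 3, depth_5 = 2.5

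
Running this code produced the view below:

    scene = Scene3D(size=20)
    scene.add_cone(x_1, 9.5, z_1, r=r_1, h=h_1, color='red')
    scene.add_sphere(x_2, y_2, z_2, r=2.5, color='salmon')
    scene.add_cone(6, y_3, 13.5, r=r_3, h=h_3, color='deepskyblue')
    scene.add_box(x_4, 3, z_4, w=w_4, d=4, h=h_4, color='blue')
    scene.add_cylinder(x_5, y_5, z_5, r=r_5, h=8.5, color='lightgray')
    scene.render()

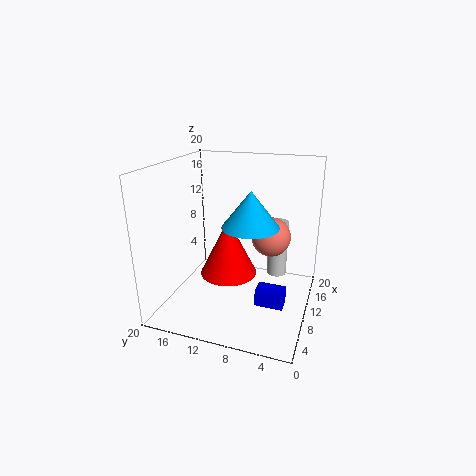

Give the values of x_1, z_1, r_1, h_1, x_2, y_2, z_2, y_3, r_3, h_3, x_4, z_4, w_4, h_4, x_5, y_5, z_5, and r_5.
x_1 = 5
z_1 = 7.5
r_1 = 3.5
h_1 = 7
x_2 = 8.5
y_2 = 5
z_2 = 11.5
y_3 = 7
r_3 = 3.5
h_3 = 4.5
x_4 = 8.5
z_4 = 0.5
w_4 = 2.5
h_4 = 2.5
x_5 = 15.5
y_5 = 5.5
z_5 = 2.5
r_5 = 1.5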